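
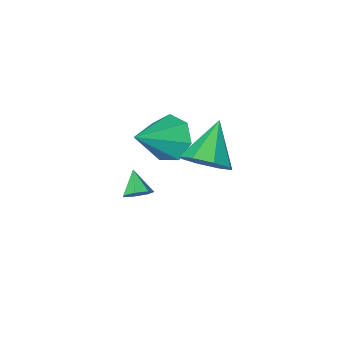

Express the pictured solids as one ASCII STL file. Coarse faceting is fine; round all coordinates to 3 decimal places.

solid 
facet normal -0.819 -0.169 -0.548
outer loop
vertex 2.821 -2.575 -0.006
vertex 2.283 -1.92 0.596
vertex 2.819 -1.712 -0.27
endloop
endfacet
facet normal 0.865 -0.145 -0.480
outer loop
vertex 2.821 -2.575 -0.006
vertex 2.819 -1.712 -0.27
vertex 3.937 -1.58 1.704
endloop
endfacet
facet normal -0.820 -0.168 -0.548
outer loop
vertex 2.819 -1.712 -0.27
vertex 2.283 -1.92 0.596
vertex 2.414 -1.006 0.119
endloop
endfacet
facet normal 0.668 0.614 -0.420
outer loop
vertex 2.819 -1.712 -0.27
vertex 2.414 -1.006 0.119
vertex 3.937 -1.58 1.704
endloop
endfacet
facet normal -0.819 -0.169 -0.548
outer loop
vertex 2.414 -1.006 0.119
vertex 2.283 -1.92 0.596
vertex 1.91 -0.988 0.867
endloop
endfacet
facet normal 0.228 0.965 0.130
outer loop
vertex 2.414 -1.006 0.119
vertex 1.91 -0.988 0.867
vertex 3.937 -1.58 1.704
endloop
endfacet
facet normal -0.819 -0.168 -0.549
outer loop
vertex 1.91 -0.988 0.867
vertex 2.283 -1.92 0.596
vertex 1.686 -1.672 1.411
endloop
endfacet
facet normal -0.125 0.642 0.756
outer loop
vertex 1.91 -0.988 0.867
vertex 1.686 -1.672 1.411
vertex 3.937 -1.58 1.704
endloop
endfacet
facet normal -0.819 -0.169 -0.548
outer loop
vertex 1.686 -1.672 1.411
vertex 2.283 -1.92 0.596
vertex 1.912 -2.543 1.342
endloop
endfacet
facet normal -0.124 -0.110 0.986
outer loop
vertex 1.686 -1.672 1.411
vertex 1.912 -2.543 1.342
vertex 3.937 -1.58 1.704
endloop
endfacet
facet normal -0.819 -0.169 -0.548
outer loop
vertex 1.912 -2.543 1.342
vertex 2.283 -1.92 0.596
vertex 2.417 -2.945 0.711
endloop
endfacet
facet normal 0.230 -0.727 0.647
outer loop
vertex 1.912 -2.543 1.342
vertex 2.417 -2.945 0.711
vertex 3.937 -1.58 1.704
endloop
endfacet
facet normal -0.819 -0.169 -0.548
outer loop
vertex 2.417 -2.945 0.711
vertex 2.283 -1.92 0.596
vertex 2.821 -2.575 -0.006
endloop
endfacet
facet normal 0.670 -0.742 -0.005
outer loop
vertex 2.417 -2.945 0.711
vertex 2.821 -2.575 -0.006
vertex 3.937 -1.58 1.704
endloop
endfacet
facet normal 0.595 0.499 -0.630
outer loop
vertex 3.605 1.937 3.244
vertex 2.974 1.767 2.513
vertex 3.086 2.476 3.181
endloop
endfacet
facet normal 0.104 0.214 0.971
outer loop
vertex 3.605 1.937 3.244
vertex 3.086 2.476 3.181
vertex 1.886 0.853 3.667
endloop
endfacet
facet normal 0.595 0.499 -0.630
outer loop
vertex 3.086 2.476 3.181
vertex 2.974 1.767 2.513
vertex 2.502 2.599 2.727
endloop
endfacet
facet normal -0.442 0.541 0.715
outer loop
vertex 3.086 2.476 3.181
vertex 2.502 2.599 2.727
vertex 1.886 0.853 3.667
endloop
endfacet
facet normal 0.595 0.499 -0.630
outer loop
vertex 2.502 2.599 2.727
vertex 2.974 1.767 2.513
vertex 2.194 2.235 2.148
endloop
endfacet
facet normal -0.883 0.422 0.205
outer loop
vertex 2.502 2.599 2.727
vertex 2.194 2.235 2.148
vertex 1.886 0.853 3.667
endloop
endfacet
facet normal 0.594 0.499 -0.631
outer loop
vertex 2.194 2.235 2.148
vertex 2.974 1.767 2.513
vertex 2.343 1.596 1.783
endloop
endfacet
facet normal -0.962 -0.074 -0.263
outer loop
vertex 2.194 2.235 2.148
vertex 2.343 1.596 1.783
vertex 1.886 0.853 3.667
endloop
endfacet
facet normal 0.594 0.499 -0.631
outer loop
vertex 2.343 1.596 1.783
vertex 2.974 1.767 2.513
vertex 2.862 1.058 1.846
endloop
endfacet
facet normal -0.631 -0.657 -0.412
outer loop
vertex 2.343 1.596 1.783
vertex 2.862 1.058 1.846
vertex 1.886 0.853 3.667
endloop
endfacet
facet normal 0.595 0.499 -0.630
outer loop
vertex 2.862 1.058 1.846
vertex 2.974 1.767 2.513
vertex 3.446 0.935 2.3
endloop
endfacet
facet normal -0.086 -0.984 -0.157
outer loop
vertex 2.862 1.058 1.846
vertex 3.446 0.935 2.3
vertex 1.886 0.853 3.667
endloop
endfacet
facet normal 0.595 0.499 -0.630
outer loop
vertex 3.446 0.935 2.3
vertex 2.974 1.767 2.513
vertex 3.754 1.299 2.879
endloop
endfacet
facet normal 0.356 -0.865 0.354
outer loop
vertex 3.446 0.935 2.3
vertex 3.754 1.299 2.879
vertex 1.886 0.853 3.667
endloop
endfacet
facet normal 0.595 0.499 -0.630
outer loop
vertex 3.754 1.299 2.879
vertex 2.974 1.767 2.513
vertex 3.605 1.937 3.244
endloop
endfacet
facet normal 0.435 -0.369 0.822
outer loop
vertex 3.754 1.299 2.879
vertex 3.605 1.937 3.244
vertex 1.886 0.853 3.667
endloop
endfacet
facet normal 0.239 0.757 -0.608
outer loop
vertex 4.06 -1.356 -1.336
vertex 3.778 -1.631 -1.789
vertex 3.555 -1.241 -1.391
endloop
endfacet
facet normal -0.058 0.212 0.976
outer loop
vertex 4.06 -1.356 -1.336
vertex 3.555 -1.241 -1.391
vertex 3.522 -2.449 -1.131
endloop
endfacet
facet normal 0.236 0.757 -0.609
outer loop
vertex 3.555 -1.241 -1.391
vertex 3.778 -1.631 -1.789
vertex 3.218 -1.421 -1.745
endloop
endfacet
facet normal -0.754 0.158 0.638
outer loop
vertex 3.555 -1.241 -1.391
vertex 3.218 -1.421 -1.745
vertex 3.522 -2.449 -1.131
endloop
endfacet
facet normal 0.236 0.758 -0.608
outer loop
vertex 3.218 -1.421 -1.745
vertex 3.778 -1.631 -1.789
vertex 3.303 -1.758 -2.132
endloop
endfacet
facet normal -0.962 -0.270 0.024
outer loop
vertex 3.218 -1.421 -1.745
vertex 3.303 -1.758 -2.132
vertex 3.522 -2.449 -1.131
endloop
endfacet
facet normal 0.237 0.757 -0.609
outer loop
vertex 3.303 -1.758 -2.132
vertex 3.778 -1.631 -1.789
vertex 3.746 -2.0 -2.26
endloop
endfacet
facet normal -0.526 -0.749 -0.402
outer loop
vertex 3.303 -1.758 -2.132
vertex 3.746 -2.0 -2.26
vertex 3.522 -2.449 -1.131
endloop
endfacet
facet normal 0.238 0.757 -0.609
outer loop
vertex 3.746 -2.0 -2.26
vertex 3.778 -1.631 -1.789
vertex 4.213 -1.964 -2.033
endloop
endfacet
facet normal 0.227 -0.920 -0.321
outer loop
vertex 3.746 -2.0 -2.26
vertex 4.213 -1.964 -2.033
vertex 3.522 -2.449 -1.131
endloop
endfacet
facet normal 0.237 0.757 -0.609
outer loop
vertex 4.213 -1.964 -2.033
vertex 3.778 -1.631 -1.789
vertex 4.353 -1.677 -1.622
endloop
endfacet
facet normal 0.729 -0.653 0.207
outer loop
vertex 4.213 -1.964 -2.033
vertex 4.353 -1.677 -1.622
vertex 3.522 -2.449 -1.131
endloop
endfacet
facet normal 0.237 0.758 -0.608
outer loop
vertex 4.353 -1.677 -1.622
vertex 3.778 -1.631 -1.789
vertex 4.06 -1.356 -1.336
endloop
endfacet
facet normal 0.602 -0.149 0.784
outer loop
vertex 4.353 -1.677 -1.622
vertex 4.06 -1.356 -1.336
vertex 3.522 -2.449 -1.131
endloop
endfacet

endsolid


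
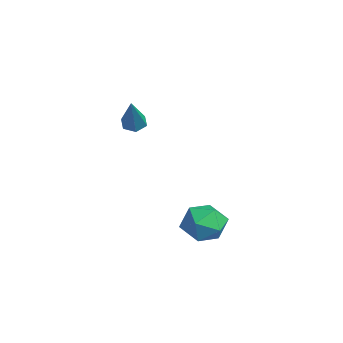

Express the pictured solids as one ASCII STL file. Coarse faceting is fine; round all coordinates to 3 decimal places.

solid 
facet normal -0.594 0.188 -0.782
outer loop
vertex 0.02 -0.084 1.56
vertex -0.241 -0.5 1.658
vertex -0.376 -0.065 1.865
endloop
endfacet
facet normal 0.277 0.912 0.303
outer loop
vertex 0.02 -0.084 1.56
vertex -0.376 -0.065 1.865
vertex 0.841 -0.84 3.082
endloop
endfacet
facet normal -0.594 0.188 -0.782
outer loop
vertex -0.376 -0.065 1.865
vertex -0.241 -0.5 1.658
vertex -0.636 -0.48 1.963
endloop
endfacet
facet normal -0.459 0.466 0.756
outer loop
vertex -0.376 -0.065 1.865
vertex -0.636 -0.48 1.963
vertex 0.841 -0.84 3.082
endloop
endfacet
facet normal -0.594 0.188 -0.782
outer loop
vertex -0.636 -0.48 1.963
vertex -0.241 -0.5 1.658
vertex -0.501 -0.915 1.756
endloop
endfacet
facet normal -0.600 -0.488 0.634
outer loop
vertex -0.636 -0.48 1.963
vertex -0.501 -0.915 1.756
vertex 0.841 -0.84 3.082
endloop
endfacet
facet normal -0.594 0.187 -0.783
outer loop
vertex -0.501 -0.915 1.756
vertex -0.241 -0.5 1.658
vertex -0.105 -0.934 1.451
endloop
endfacet
facet normal -0.002 -0.998 0.059
outer loop
vertex -0.501 -0.915 1.756
vertex -0.105 -0.934 1.451
vertex 0.841 -0.84 3.082
endloop
endfacet
facet normal -0.594 0.187 -0.783
outer loop
vertex -0.105 -0.934 1.451
vertex -0.241 -0.5 1.658
vertex 0.155 -0.519 1.353
endloop
endfacet
facet normal 0.734 -0.553 -0.394
outer loop
vertex -0.105 -0.934 1.451
vertex 0.155 -0.519 1.353
vertex 0.841 -0.84 3.082
endloop
endfacet
facet normal -0.594 0.188 -0.782
outer loop
vertex 0.155 -0.519 1.353
vertex -0.241 -0.5 1.658
vertex 0.02 -0.084 1.56
endloop
endfacet
facet normal 0.875 0.401 -0.273
outer loop
vertex 0.155 -0.519 1.353
vertex 0.02 -0.084 1.56
vertex 0.841 -0.84 3.082
endloop
endfacet
facet normal -0.207 0.080 0.975
outer loop
vertex 2.494 1.604 -1.507
vertex 2.871 0.76 -1.358
vertex 3.405 1.526 -1.307
endloop
endfacet
facet normal -0.089 0.721 0.687
outer loop
vertex 2.494 1.604 -1.507
vertex 3.405 1.526 -1.307
vertex 3.121 2.122 -1.97
endloop
endfacet
facet normal -0.558 0.815 0.157
outer loop
vertex 2.494 1.604 -1.507
vertex 3.121 2.122 -1.97
vertex 2.41 1.724 -2.431
endloop
endfacet
facet normal -0.966 0.230 0.118
outer loop
vertex 2.494 1.604 -1.507
vertex 2.41 1.724 -2.431
vertex 2.256 0.882 -2.053
endloop
endfacet
facet normal -0.749 -0.225 0.623
outer loop
vertex 2.494 1.604 -1.507
vertex 2.256 0.882 -2.053
vertex 2.871 0.76 -1.358
endloop
endfacet
facet normal 0.566 0.719 0.404
outer loop
vertex 3.121 2.122 -1.97
vertex 3.405 1.526 -1.307
vertex 3.884 1.598 -2.107
endloop
endfacet
facet normal 0.375 -0.319 0.871
outer loop
vertex 3.405 1.526 -1.307
vertex 2.871 0.76 -1.358
vertex 3.73 0.756 -1.729
endloop
endfacet
facet normal -0.502 -0.810 0.302
outer loop
vertex 2.871 0.76 -1.358
vertex 2.256 0.882 -2.053
vertex 3.019 0.358 -2.19
endloop
endfacet
facet normal -0.852 -0.076 -0.517
outer loop
vertex 2.256 0.882 -2.053
vertex 2.41 1.724 -2.431
vertex 2.735 0.954 -2.853
endloop
endfacet
facet normal -0.192 0.870 -0.454
outer loop
vertex 2.41 1.724 -2.431
vertex 3.121 2.122 -1.97
vertex 3.269 1.72 -2.802
endloop
endfacet
facet normal 0.966 -0.230 -0.118
outer loop
vertex 3.646 0.876 -2.653
vertex 3.884 1.598 -2.107
vertex 3.73 0.756 -1.729
endloop
endfacet
facet normal 0.558 -0.815 -0.157
outer loop
vertex 3.646 0.876 -2.653
vertex 3.73 0.756 -1.729
vertex 3.019 0.358 -2.19
endloop
endfacet
facet normal 0.089 -0.721 -0.687
outer loop
vertex 3.646 0.876 -2.653
vertex 3.019 0.358 -2.19
vertex 2.735 0.954 -2.853
endloop
endfacet
facet normal 0.207 -0.080 -0.975
outer loop
vertex 3.646 0.876 -2.653
vertex 2.735 0.954 -2.853
vertex 3.269 1.72 -2.802
endloop
endfacet
facet normal 0.749 0.225 -0.623
outer loop
vertex 3.646 0.876 -2.653
vertex 3.269 1.72 -2.802
vertex 3.884 1.598 -2.107
endloop
endfacet
facet normal 0.852 0.076 0.517
outer loop
vertex 3.73 0.756 -1.729
vertex 3.884 1.598 -2.107
vertex 3.405 1.526 -1.307
endloop
endfacet
facet normal 0.192 -0.870 0.454
outer loop
vertex 3.019 0.358 -2.19
vertex 3.73 0.756 -1.729
vertex 2.871 0.76 -1.358
endloop
endfacet
facet normal -0.566 -0.719 -0.404
outer loop
vertex 2.735 0.954 -2.853
vertex 3.019 0.358 -2.19
vertex 2.256 0.882 -2.053
endloop
endfacet
facet normal -0.375 0.319 -0.871
outer loop
vertex 3.269 1.72 -2.802
vertex 2.735 0.954 -2.853
vertex 2.41 1.724 -2.431
endloop
endfacet
facet normal 0.502 0.810 -0.302
outer loop
vertex 3.884 1.598 -2.107
vertex 3.269 1.72 -2.802
vertex 3.121 2.122 -1.97
endloop
endfacet

endsolid


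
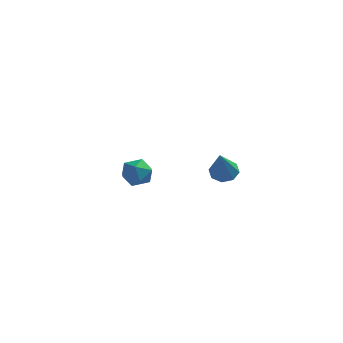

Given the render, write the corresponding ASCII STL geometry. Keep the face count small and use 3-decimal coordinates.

solid 
facet normal -0.203 -0.082 0.976
outer loop
vertex -3.689 1.693 -2.608
vertex -4.347 1.406 -2.769
vertex -3.764 0.965 -2.685
endloop
endfacet
facet normal 0.497 -0.142 0.856
outer loop
vertex -3.689 1.693 -2.608
vertex -3.764 0.965 -2.685
vertex -3.177 1.306 -2.969
endloop
endfacet
facet normal 0.717 0.455 0.529
outer loop
vertex -3.689 1.693 -2.608
vertex -3.177 1.306 -2.969
vertex -3.398 1.958 -3.23
endloop
endfacet
facet normal 0.152 0.882 0.447
outer loop
vertex -3.689 1.693 -2.608
vertex -3.398 1.958 -3.23
vertex -4.121 2.02 -3.106
endloop
endfacet
facet normal -0.417 0.550 0.723
outer loop
vertex -3.689 1.693 -2.608
vertex -4.121 2.02 -3.106
vertex -4.347 1.406 -2.769
endloop
endfacet
facet normal 0.598 -0.689 0.410
outer loop
vertex -3.177 1.306 -2.969
vertex -3.764 0.965 -2.685
vertex -3.519 0.78 -3.354
endloop
endfacet
facet normal -0.535 -0.592 0.603
outer loop
vertex -3.764 0.965 -2.685
vertex -4.347 1.406 -2.769
vertex -4.242 0.842 -3.23
endloop
endfacet
facet normal -0.881 0.431 0.194
outer loop
vertex -4.347 1.406 -2.769
vertex -4.121 2.02 -3.106
vertex -4.463 1.494 -3.491
endloop
endfacet
facet normal 0.040 0.967 -0.253
outer loop
vertex -4.121 2.02 -3.106
vertex -3.398 1.958 -3.23
vertex -3.876 1.835 -3.775
endloop
endfacet
facet normal 0.954 0.275 -0.120
outer loop
vertex -3.398 1.958 -3.23
vertex -3.177 1.306 -2.969
vertex -3.293 1.394 -3.691
endloop
endfacet
facet normal -0.152 -0.882 -0.447
outer loop
vertex -3.951 1.107 -3.852
vertex -3.519 0.78 -3.354
vertex -4.242 0.842 -3.23
endloop
endfacet
facet normal -0.717 -0.455 -0.529
outer loop
vertex -3.951 1.107 -3.852
vertex -4.242 0.842 -3.23
vertex -4.463 1.494 -3.491
endloop
endfacet
facet normal -0.497 0.142 -0.856
outer loop
vertex -3.951 1.107 -3.852
vertex -4.463 1.494 -3.491
vertex -3.876 1.835 -3.775
endloop
endfacet
facet normal 0.203 0.082 -0.976
outer loop
vertex -3.951 1.107 -3.852
vertex -3.876 1.835 -3.775
vertex -3.293 1.394 -3.691
endloop
endfacet
facet normal 0.417 -0.550 -0.723
outer loop
vertex -3.951 1.107 -3.852
vertex -3.293 1.394 -3.691
vertex -3.519 0.78 -3.354
endloop
endfacet
facet normal -0.040 -0.967 0.253
outer loop
vertex -4.242 0.842 -3.23
vertex -3.519 0.78 -3.354
vertex -3.764 0.965 -2.685
endloop
endfacet
facet normal -0.954 -0.275 0.120
outer loop
vertex -4.463 1.494 -3.491
vertex -4.242 0.842 -3.23
vertex -4.347 1.406 -2.769
endloop
endfacet
facet normal -0.598 0.689 -0.410
outer loop
vertex -3.876 1.835 -3.775
vertex -4.463 1.494 -3.491
vertex -4.121 2.02 -3.106
endloop
endfacet
facet normal 0.535 0.592 -0.603
outer loop
vertex -3.293 1.394 -3.691
vertex -3.876 1.835 -3.775
vertex -3.398 1.958 -3.23
endloop
endfacet
facet normal 0.881 -0.431 -0.194
outer loop
vertex -3.519 0.78 -3.354
vertex -3.293 1.394 -3.691
vertex -3.177 1.306 -2.969
endloop
endfacet
facet normal -0.049 0.603 -0.796
outer loop
vertex 1.21 -3.544 -0.304
vertex 0.799 -3.254 -0.059
vertex 1.358 -3.219 -0.067
endloop
endfacet
facet normal 0.910 -0.414 0.000
outer loop
vertex 1.21 -3.544 -0.304
vertex 1.358 -3.219 -0.067
vertex 0.881 -4.266 1.279
endloop
endfacet
facet normal -0.049 0.603 -0.796
outer loop
vertex 1.358 -3.219 -0.067
vertex 0.799 -3.254 -0.059
vertex 1.178 -2.914 0.175
endloop
endfacet
facet normal 0.881 0.168 0.443
outer loop
vertex 1.358 -3.219 -0.067
vertex 1.178 -2.914 0.175
vertex 0.881 -4.266 1.279
endloop
endfacet
facet normal -0.049 0.603 -0.796
outer loop
vertex 1.178 -2.914 0.175
vertex 0.799 -3.254 -0.059
vertex 0.776 -2.808 0.28
endloop
endfacet
facet normal 0.344 0.548 0.763
outer loop
vertex 1.178 -2.914 0.175
vertex 0.776 -2.808 0.28
vertex 0.881 -4.266 1.279
endloop
endfacet
facet normal -0.048 0.603 -0.796
outer loop
vertex 0.776 -2.808 0.28
vertex 0.799 -3.254 -0.059
vertex 0.388 -2.963 0.186
endloop
endfacet
facet normal -0.388 0.502 0.773
outer loop
vertex 0.776 -2.808 0.28
vertex 0.388 -2.963 0.186
vertex 0.881 -4.266 1.279
endloop
endfacet
facet normal -0.048 0.603 -0.797
outer loop
vertex 0.388 -2.963 0.186
vertex 0.799 -3.254 -0.059
vertex 0.24 -3.288 -0.051
endloop
endfacet
facet normal -0.881 0.060 0.469
outer loop
vertex 0.388 -2.963 0.186
vertex 0.24 -3.288 -0.051
vertex 0.881 -4.266 1.279
endloop
endfacet
facet normal -0.048 0.603 -0.796
outer loop
vertex 0.24 -3.288 -0.051
vertex 0.799 -3.254 -0.059
vertex 0.42 -3.593 -0.293
endloop
endfacet
facet normal -0.852 -0.523 0.026
outer loop
vertex 0.24 -3.288 -0.051
vertex 0.42 -3.593 -0.293
vertex 0.881 -4.266 1.279
endloop
endfacet
facet normal -0.049 0.604 -0.796
outer loop
vertex 0.42 -3.593 -0.293
vertex 0.799 -3.254 -0.059
vertex 0.822 -3.699 -0.398
endloop
endfacet
facet normal -0.315 -0.902 -0.294
outer loop
vertex 0.42 -3.593 -0.293
vertex 0.822 -3.699 -0.398
vertex 0.881 -4.266 1.279
endloop
endfacet
facet normal -0.048 0.604 -0.796
outer loop
vertex 0.822 -3.699 -0.398
vertex 0.799 -3.254 -0.059
vertex 1.21 -3.544 -0.304
endloop
endfacet
facet normal 0.416 -0.857 -0.304
outer loop
vertex 0.822 -3.699 -0.398
vertex 1.21 -3.544 -0.304
vertex 0.881 -4.266 1.279
endloop
endfacet

endsolid


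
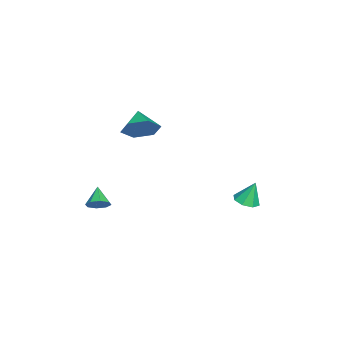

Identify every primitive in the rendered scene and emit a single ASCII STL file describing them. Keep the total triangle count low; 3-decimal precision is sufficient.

solid 
facet normal 0.090 -0.313 -0.945
outer loop
vertex -1.128 3.675 -4.696
vertex -1.792 3.236 -4.614
vertex -1.633 3.985 -4.847
endloop
endfacet
facet normal 0.458 0.859 0.229
outer loop
vertex -1.128 3.675 -4.696
vertex -1.633 3.985 -4.847
vertex -1.928 3.704 -3.206
endloop
endfacet
facet normal 0.091 -0.313 -0.945
outer loop
vertex -1.633 3.985 -4.847
vertex -1.792 3.236 -4.614
vertex -2.232 3.857 -4.862
endloop
endfacet
facet normal -0.210 0.969 0.128
outer loop
vertex -1.633 3.985 -4.847
vertex -2.232 3.857 -4.862
vertex -1.928 3.704 -3.206
endloop
endfacet
facet normal 0.091 -0.313 -0.945
outer loop
vertex -2.232 3.857 -4.862
vertex -1.792 3.236 -4.614
vertex -2.573 3.365 -4.732
endloop
endfacet
facet normal -0.780 0.593 0.198
outer loop
vertex -2.232 3.857 -4.862
vertex -2.573 3.365 -4.732
vertex -1.928 3.704 -3.206
endloop
endfacet
facet normal 0.091 -0.313 -0.945
outer loop
vertex -2.573 3.365 -4.732
vertex -1.792 3.236 -4.614
vertex -2.457 2.798 -4.533
endloop
endfacet
facet normal -0.916 -0.048 0.398
outer loop
vertex -2.573 3.365 -4.732
vertex -2.457 2.798 -4.533
vertex -1.928 3.704 -3.206
endloop
endfacet
facet normal 0.092 -0.314 -0.945
outer loop
vertex -2.457 2.798 -4.533
vertex -1.792 3.236 -4.614
vertex -1.951 2.488 -4.381
endloop
endfacet
facet normal -0.539 -0.580 0.611
outer loop
vertex -2.457 2.798 -4.533
vertex -1.951 2.488 -4.381
vertex -1.928 3.704 -3.206
endloop
endfacet
facet normal 0.091 -0.314 -0.945
outer loop
vertex -1.951 2.488 -4.381
vertex -1.792 3.236 -4.614
vertex -1.353 2.616 -4.366
endloop
endfacet
facet normal 0.130 -0.690 0.712
outer loop
vertex -1.951 2.488 -4.381
vertex -1.353 2.616 -4.366
vertex -1.928 3.704 -3.206
endloop
endfacet
facet normal 0.091 -0.314 -0.945
outer loop
vertex -1.353 2.616 -4.366
vertex -1.792 3.236 -4.614
vertex -1.012 3.107 -4.496
endloop
endfacet
facet normal 0.699 -0.315 0.642
outer loop
vertex -1.353 2.616 -4.366
vertex -1.012 3.107 -4.496
vertex -1.928 3.704 -3.206
endloop
endfacet
facet normal 0.091 -0.314 -0.945
outer loop
vertex -1.012 3.107 -4.496
vertex -1.792 3.236 -4.614
vertex -1.128 3.675 -4.696
endloop
endfacet
facet normal 0.835 0.326 0.442
outer loop
vertex -1.012 3.107 -4.496
vertex -1.128 3.675 -4.696
vertex -1.928 3.704 -3.206
endloop
endfacet
facet normal 0.838 0.264 -0.477
outer loop
vertex 2.829 -1.378 4.098
vertex 2.457 -1.845 3.186
vertex 2.241 -0.796 3.388
endloop
endfacet
facet normal -0.400 0.518 0.756
outer loop
vertex 2.829 -1.378 4.098
vertex 2.241 -0.796 3.388
vertex 1.283 -2.215 3.854
endloop
endfacet
facet normal 0.838 0.264 -0.477
outer loop
vertex 2.241 -0.796 3.388
vertex 2.457 -1.845 3.186
vertex 1.869 -1.263 2.476
endloop
endfacet
facet normal -0.821 0.569 0.044
outer loop
vertex 2.241 -0.796 3.388
vertex 1.869 -1.263 2.476
vertex 1.283 -2.215 3.854
endloop
endfacet
facet normal 0.838 0.264 -0.478
outer loop
vertex 1.869 -1.263 2.476
vertex 2.457 -1.845 3.186
vertex 2.084 -2.312 2.274
endloop
endfacet
facet normal -0.890 -0.097 -0.445
outer loop
vertex 1.869 -1.263 2.476
vertex 2.084 -2.312 2.274
vertex 1.283 -2.215 3.854
endloop
endfacet
facet normal 0.838 0.264 -0.478
outer loop
vertex 2.084 -2.312 2.274
vertex 2.457 -1.845 3.186
vertex 2.672 -2.894 2.983
endloop
endfacet
facet normal -0.537 -0.814 -0.222
outer loop
vertex 2.084 -2.312 2.274
vertex 2.672 -2.894 2.983
vertex 1.283 -2.215 3.854
endloop
endfacet
facet normal 0.838 0.264 -0.478
outer loop
vertex 2.672 -2.894 2.983
vertex 2.457 -1.845 3.186
vertex 3.045 -2.428 3.895
endloop
endfacet
facet normal -0.116 -0.864 0.489
outer loop
vertex 2.672 -2.894 2.983
vertex 3.045 -2.428 3.895
vertex 1.283 -2.215 3.854
endloop
endfacet
facet normal 0.838 0.265 -0.477
outer loop
vertex 3.045 -2.428 3.895
vertex 2.457 -1.845 3.186
vertex 2.829 -1.378 4.098
endloop
endfacet
facet normal -0.047 -0.199 0.979
outer loop
vertex 3.045 -2.428 3.895
vertex 2.829 -1.378 4.098
vertex 1.283 -2.215 3.854
endloop
endfacet
facet normal 0.786 0.193 -0.587
outer loop
vertex 4.812 -3.556 -1.042
vertex 4.447 -3.75 -1.594
vertex 4.549 -3.154 -1.262
endloop
endfacet
facet normal -0.034 0.463 0.886
outer loop
vertex 4.812 -3.556 -1.042
vertex 4.549 -3.154 -1.262
vertex 3.473 -3.99 -0.866
endloop
endfacet
facet normal 0.786 0.193 -0.588
outer loop
vertex 4.549 -3.154 -1.262
vertex 4.447 -3.75 -1.594
vertex 4.226 -3.102 -1.677
endloop
endfacet
facet normal -0.443 0.780 0.442
outer loop
vertex 4.549 -3.154 -1.262
vertex 4.226 -3.102 -1.677
vertex 3.473 -3.99 -0.866
endloop
endfacet
facet normal 0.786 0.193 -0.587
outer loop
vertex 4.226 -3.102 -1.677
vertex 4.447 -3.75 -1.594
vertex 4.033 -3.429 -2.043
endloop
endfacet
facet normal -0.803 0.588 -0.102
outer loop
vertex 4.226 -3.102 -1.677
vertex 4.033 -3.429 -2.043
vertex 3.473 -3.99 -0.866
endloop
endfacet
facet normal 0.786 0.192 -0.588
outer loop
vertex 4.033 -3.429 -2.043
vertex 4.447 -3.75 -1.594
vertex 4.082 -3.945 -2.146
endloop
endfacet
facet normal -0.903 0.000 -0.430
outer loop
vertex 4.033 -3.429 -2.043
vertex 4.082 -3.945 -2.146
vertex 3.473 -3.99 -0.866
endloop
endfacet
facet normal 0.786 0.193 -0.588
outer loop
vertex 4.082 -3.945 -2.146
vertex 4.447 -3.75 -1.594
vertex 4.345 -4.347 -1.926
endloop
endfacet
facet normal -0.685 -0.639 -0.349
outer loop
vertex 4.082 -3.945 -2.146
vertex 4.345 -4.347 -1.926
vertex 3.473 -3.99 -0.866
endloop
endfacet
facet normal 0.785 0.193 -0.588
outer loop
vertex 4.345 -4.347 -1.926
vertex 4.447 -3.75 -1.594
vertex 4.668 -4.399 -1.512
endloop
endfacet
facet normal -0.276 -0.956 0.095
outer loop
vertex 4.345 -4.347 -1.926
vertex 4.668 -4.399 -1.512
vertex 3.473 -3.99 -0.866
endloop
endfacet
facet normal 0.786 0.193 -0.588
outer loop
vertex 4.668 -4.399 -1.512
vertex 4.447 -3.75 -1.594
vertex 4.862 -4.071 -1.145
endloop
endfacet
facet normal 0.084 -0.765 0.639
outer loop
vertex 4.668 -4.399 -1.512
vertex 4.862 -4.071 -1.145
vertex 3.473 -3.99 -0.866
endloop
endfacet
facet normal 0.786 0.194 -0.588
outer loop
vertex 4.862 -4.071 -1.145
vertex 4.447 -3.75 -1.594
vertex 4.812 -3.556 -1.042
endloop
endfacet
facet normal 0.184 -0.176 0.967
outer loop
vertex 4.862 -4.071 -1.145
vertex 4.812 -3.556 -1.042
vertex 3.473 -3.99 -0.866
endloop
endfacet

endsolid


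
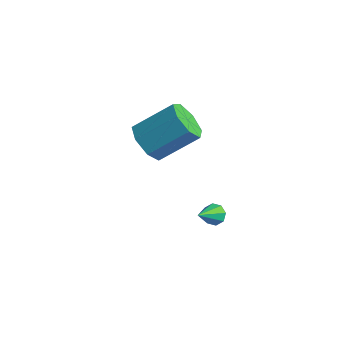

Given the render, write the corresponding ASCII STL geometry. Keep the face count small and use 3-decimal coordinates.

solid 
facet normal -0.482 -0.649 -0.589
outer loop
vertex -2.982 -0.367 0.503
vertex -3.645 0.254 0.361
vertex -2.874 0.119 -0.121
endloop
endfacet
facet normal 0.865 -0.457 -0.206
outer loop
vertex -2.982 -0.367 0.503
vertex -2.874 0.119 -0.121
vertex -2.051 0.884 1.64
endloop
endfacet
facet normal 0.865 -0.457 -0.206
outer loop
vertex -2.051 0.884 1.64
vertex -2.874 0.119 -0.121
vertex -1.943 1.37 1.016
endloop
endfacet
facet normal 0.483 0.649 0.589
outer loop
vertex -2.051 0.884 1.64
vertex -1.943 1.37 1.016
vertex -2.715 1.506 1.499
endloop
endfacet
facet normal -0.482 -0.649 -0.589
outer loop
vertex -2.874 0.119 -0.121
vertex -3.645 0.254 0.361
vertex -3.347 0.707 -0.382
endloop
endfacet
facet normal 0.646 0.191 -0.739
outer loop
vertex -2.874 0.119 -0.121
vertex -3.347 0.707 -0.382
vertex -1.943 1.37 1.016
endloop
endfacet
facet normal 0.645 0.192 -0.739
outer loop
vertex -1.943 1.37 1.016
vertex -3.347 0.707 -0.382
vertex -2.416 1.959 0.756
endloop
endfacet
facet normal 0.483 0.648 0.589
outer loop
vertex -1.943 1.37 1.016
vertex -2.416 1.959 0.756
vertex -2.715 1.506 1.499
endloop
endfacet
facet normal -0.484 -0.647 -0.589
outer loop
vertex -3.347 0.707 -0.382
vertex -3.645 0.254 0.361
vertex -4.044 0.955 -0.082
endloop
endfacet
facet normal -0.061 0.696 -0.716
outer loop
vertex -3.347 0.707 -0.382
vertex -4.044 0.955 -0.082
vertex -2.416 1.959 0.756
endloop
endfacet
facet normal -0.061 0.696 -0.716
outer loop
vertex -2.416 1.959 0.756
vertex -4.044 0.955 -0.082
vertex -3.114 2.206 1.055
endloop
endfacet
facet normal 0.482 0.648 0.589
outer loop
vertex -2.416 1.959 0.756
vertex -3.114 2.206 1.055
vertex -2.715 1.506 1.499
endloop
endfacet
facet normal -0.482 -0.647 -0.590
outer loop
vertex -4.044 0.955 -0.082
vertex -3.645 0.254 0.361
vertex -4.442 0.674 0.551
endloop
endfacet
facet normal -0.721 0.676 -0.153
outer loop
vertex -4.044 0.955 -0.082
vertex -4.442 0.674 0.551
vertex -3.114 2.206 1.055
endloop
endfacet
facet normal -0.721 0.676 -0.153
outer loop
vertex -3.114 2.206 1.055
vertex -4.442 0.674 0.551
vertex -3.511 1.926 1.688
endloop
endfacet
facet normal 0.482 0.648 0.589
outer loop
vertex -3.114 2.206 1.055
vertex -3.511 1.926 1.688
vertex -2.715 1.506 1.499
endloop
endfacet
facet normal -0.482 -0.649 -0.588
outer loop
vertex -4.442 0.674 0.551
vertex -3.645 0.254 0.361
vertex -4.239 0.078 1.042
endloop
endfacet
facet normal -0.838 0.147 0.525
outer loop
vertex -4.442 0.674 0.551
vertex -4.239 0.078 1.042
vertex -3.511 1.926 1.688
endloop
endfacet
facet normal -0.839 0.147 0.524
outer loop
vertex -3.511 1.926 1.688
vertex -4.239 0.078 1.042
vertex -3.309 1.329 2.179
endloop
endfacet
facet normal 0.482 0.648 0.590
outer loop
vertex -3.511 1.926 1.688
vertex -3.309 1.329 2.179
vertex -2.715 1.506 1.499
endloop
endfacet
facet normal -0.483 -0.648 -0.589
outer loop
vertex -4.239 0.078 1.042
vertex -3.645 0.254 0.361
vertex -3.59 -0.386 1.02
endloop
endfacet
facet normal -0.325 -0.492 0.807
outer loop
vertex -4.239 0.078 1.042
vertex -3.59 -0.386 1.02
vertex -3.309 1.329 2.179
endloop
endfacet
facet normal -0.324 -0.493 0.808
outer loop
vertex -3.309 1.329 2.179
vertex -3.59 -0.386 1.02
vertex -2.659 0.866 2.157
endloop
endfacet
facet normal 0.482 0.648 0.590
outer loop
vertex -3.309 1.329 2.179
vertex -2.659 0.866 2.157
vertex -2.715 1.506 1.499
endloop
endfacet
facet normal -0.481 -0.649 -0.590
outer loop
vertex -3.59 -0.386 1.02
vertex -3.645 0.254 0.361
vertex -2.982 -0.367 0.503
endloop
endfacet
facet normal 0.434 -0.761 0.482
outer loop
vertex -3.59 -0.386 1.02
vertex -2.982 -0.367 0.503
vertex -2.659 0.866 2.157
endloop
endfacet
facet normal 0.433 -0.761 0.483
outer loop
vertex -2.659 0.866 2.157
vertex -2.982 -0.367 0.503
vertex -2.051 0.884 1.64
endloop
endfacet
facet normal 0.482 0.648 0.589
outer loop
vertex -2.659 0.866 2.157
vertex -2.051 0.884 1.64
vertex -2.715 1.506 1.499
endloop
endfacet
facet normal -0.108 0.783 -0.613
outer loop
vertex -1.137 1.98 -3.542
vertex -1.533 1.76 -3.753
vertex -1.465 2.071 -3.368
endloop
endfacet
facet normal 0.510 0.296 0.807
outer loop
vertex -1.137 1.98 -3.542
vertex -1.465 2.071 -3.368
vertex -1.387 0.68 -2.907
endloop
endfacet
facet normal -0.105 0.783 -0.614
outer loop
vertex -1.465 2.071 -3.368
vertex -1.533 1.76 -3.753
vertex -1.833 1.981 -3.42
endloop
endfacet
facet normal -0.205 0.298 0.933
outer loop
vertex -1.465 2.071 -3.368
vertex -1.833 1.981 -3.42
vertex -1.387 0.68 -2.907
endloop
endfacet
facet normal -0.106 0.782 -0.614
outer loop
vertex -1.833 1.981 -3.42
vertex -1.533 1.76 -3.753
vertex -2.026 1.761 -3.667
endloop
endfacet
facet normal -0.779 -0.020 0.627
outer loop
vertex -1.833 1.981 -3.42
vertex -2.026 1.761 -3.667
vertex -1.387 0.68 -2.907
endloop
endfacet
facet normal -0.106 0.782 -0.614
outer loop
vertex -2.026 1.761 -3.667
vertex -1.533 1.76 -3.753
vertex -1.929 1.54 -3.965
endloop
endfacet
facet normal -0.878 -0.473 0.065
outer loop
vertex -2.026 1.761 -3.667
vertex -1.929 1.54 -3.965
vertex -1.387 0.68 -2.907
endloop
endfacet
facet normal -0.107 0.783 -0.612
outer loop
vertex -1.929 1.54 -3.965
vertex -1.533 1.76 -3.753
vertex -1.601 1.449 -4.139
endloop
endfacet
facet normal -0.442 -0.793 -0.418
outer loop
vertex -1.929 1.54 -3.965
vertex -1.601 1.449 -4.139
vertex -1.387 0.68 -2.907
endloop
endfacet
facet normal -0.105 0.783 -0.613
outer loop
vertex -1.601 1.449 -4.139
vertex -1.533 1.76 -3.753
vertex -1.233 1.539 -4.087
endloop
endfacet
facet normal 0.271 -0.795 -0.543
outer loop
vertex -1.601 1.449 -4.139
vertex -1.233 1.539 -4.087
vertex -1.387 0.68 -2.907
endloop
endfacet
facet normal -0.106 0.783 -0.613
outer loop
vertex -1.233 1.539 -4.087
vertex -1.533 1.76 -3.753
vertex -1.041 1.759 -3.839
endloop
endfacet
facet normal 0.848 -0.475 -0.235
outer loop
vertex -1.233 1.539 -4.087
vertex -1.041 1.759 -3.839
vertex -1.387 0.68 -2.907
endloop
endfacet
facet normal -0.106 0.781 -0.615
outer loop
vertex -1.041 1.759 -3.839
vertex -1.533 1.76 -3.753
vertex -1.137 1.98 -3.542
endloop
endfacet
facet normal 0.946 -0.024 0.324
outer loop
vertex -1.041 1.759 -3.839
vertex -1.137 1.98 -3.542
vertex -1.387 0.68 -2.907
endloop
endfacet

endsolid


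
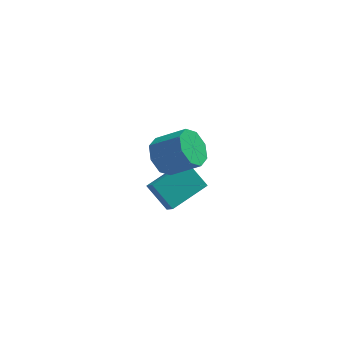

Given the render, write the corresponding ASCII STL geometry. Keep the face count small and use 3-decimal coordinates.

solid 
facet normal -0.600 0.444 0.666
outer loop
vertex 0.46 -1.719 0.022
vertex 1.765 -0.604 0.454
vertex 0.205 -1.197 -0.556
endloop
endfacet
facet normal -0.737 -0.630 -0.244
outer loop
vertex 1.015 -1.796 -1.454
vertex 0.46 -1.719 0.022
vertex 0.205 -1.197 -0.556
endloop
endfacet
facet normal -0.600 0.444 0.666
outer loop
vertex 0.205 -1.197 -0.556
vertex 1.765 -0.604 0.454
vertex 1.51 -0.081 -0.124
endloop
endfacet
facet normal -0.311 0.637 -0.705
outer loop
vertex 1.51 -0.081 -0.124
vertex 1.015 -1.796 -1.454
vertex 0.205 -1.197 -0.556
endloop
endfacet
facet normal 0.311 -0.637 0.705
outer loop
vertex 0.46 -1.719 0.022
vertex 2.575 -1.203 -0.444
vertex 1.765 -0.604 0.454
endloop
endfacet
facet normal -0.737 -0.630 -0.244
outer loop
vertex 1.27 -2.319 -0.876
vertex 0.46 -1.719 0.022
vertex 1.015 -1.796 -1.454
endloop
endfacet
facet normal 0.311 -0.637 0.706
outer loop
vertex 1.27 -2.319 -0.876
vertex 2.575 -1.203 -0.444
vertex 0.46 -1.719 0.022
endloop
endfacet
facet normal 0.737 0.630 0.245
outer loop
vertex 1.765 -0.604 0.454
vertex 2.575 -1.203 -0.444
vertex 1.51 -0.081 -0.124
endloop
endfacet
facet normal -0.311 0.637 -0.706
outer loop
vertex 2.32 -0.681 -1.022
vertex 1.015 -1.796 -1.454
vertex 1.51 -0.081 -0.124
endloop
endfacet
facet normal 0.737 0.630 0.244
outer loop
vertex 1.51 -0.081 -0.124
vertex 2.575 -1.203 -0.444
vertex 2.32 -0.681 -1.022
endloop
endfacet
facet normal 0.600 -0.444 -0.666
outer loop
vertex 2.32 -0.681 -1.022
vertex 1.27 -2.319 -0.876
vertex 1.015 -1.796 -1.454
endloop
endfacet
facet normal 0.600 -0.444 -0.666
outer loop
vertex 2.575 -1.203 -0.444
vertex 1.27 -2.319 -0.876
vertex 2.32 -0.681 -1.022
endloop
endfacet
facet normal -0.797 0.169 -0.580
outer loop
vertex 1.367 -2.704 2.978
vertex 0.948 -3.331 3.371
vertex 1.035 -2.494 3.496
endloop
endfacet
facet normal 0.322 0.931 -0.171
outer loop
vertex 1.367 -2.704 2.978
vertex 1.035 -2.494 3.496
vertex 2.491 -2.943 3.795
endloop
endfacet
facet normal 0.322 0.931 -0.171
outer loop
vertex 2.491 -2.943 3.795
vertex 1.035 -2.494 3.496
vertex 2.159 -2.733 4.314
endloop
endfacet
facet normal 0.798 -0.170 0.579
outer loop
vertex 2.491 -2.943 3.795
vertex 2.159 -2.733 4.314
vertex 2.072 -3.569 4.189
endloop
endfacet
facet normal -0.797 0.169 -0.580
outer loop
vertex 1.035 -2.494 3.496
vertex 0.948 -3.331 3.371
vertex 0.652 -2.774 3.941
endloop
endfacet
facet normal -0.134 0.887 0.443
outer loop
vertex 1.035 -2.494 3.496
vertex 0.652 -2.774 3.941
vertex 2.159 -2.733 4.314
endloop
endfacet
facet normal -0.134 0.887 0.443
outer loop
vertex 2.159 -2.733 4.314
vertex 0.652 -2.774 3.941
vertex 1.775 -3.013 4.759
endloop
endfacet
facet normal 0.796 -0.170 0.580
outer loop
vertex 2.159 -2.733 4.314
vertex 1.775 -3.013 4.759
vertex 2.072 -3.569 4.189
endloop
endfacet
facet normal -0.797 0.170 -0.580
outer loop
vertex 0.652 -2.774 3.941
vertex 0.948 -3.331 3.371
vertex 0.442 -3.38 4.052
endloop
endfacet
facet normal -0.511 0.323 0.796
outer loop
vertex 0.652 -2.774 3.941
vertex 0.442 -3.38 4.052
vertex 1.775 -3.013 4.759
endloop
endfacet
facet normal -0.511 0.322 0.797
outer loop
vertex 1.775 -3.013 4.759
vertex 0.442 -3.38 4.052
vertex 1.566 -3.619 4.87
endloop
endfacet
facet normal 0.797 -0.169 0.580
outer loop
vertex 1.775 -3.013 4.759
vertex 1.566 -3.619 4.87
vertex 2.072 -3.569 4.189
endloop
endfacet
facet normal -0.797 0.168 -0.580
outer loop
vertex 0.442 -3.38 4.052
vertex 0.948 -3.331 3.371
vertex 0.529 -3.957 3.765
endloop
endfacet
facet normal -0.589 -0.429 0.684
outer loop
vertex 0.442 -3.38 4.052
vertex 0.529 -3.957 3.765
vertex 1.566 -3.619 4.87
endloop
endfacet
facet normal -0.589 -0.430 0.684
outer loop
vertex 1.566 -3.619 4.87
vertex 0.529 -3.957 3.765
vertex 1.653 -4.196 4.582
endloop
endfacet
facet normal 0.797 -0.169 0.580
outer loop
vertex 1.566 -3.619 4.87
vertex 1.653 -4.196 4.582
vertex 2.072 -3.569 4.189
endloop
endfacet
facet normal -0.798 0.170 -0.579
outer loop
vertex 0.529 -3.957 3.765
vertex 0.948 -3.331 3.371
vertex 0.861 -4.167 3.246
endloop
endfacet
facet normal -0.322 -0.931 0.171
outer loop
vertex 0.529 -3.957 3.765
vertex 0.861 -4.167 3.246
vertex 1.653 -4.196 4.582
endloop
endfacet
facet normal -0.322 -0.931 0.171
outer loop
vertex 1.653 -4.196 4.582
vertex 0.861 -4.167 3.246
vertex 1.985 -4.406 4.064
endloop
endfacet
facet normal 0.797 -0.169 0.580
outer loop
vertex 1.653 -4.196 4.582
vertex 1.985 -4.406 4.064
vertex 2.072 -3.569 4.189
endloop
endfacet
facet normal -0.796 0.170 -0.580
outer loop
vertex 0.861 -4.167 3.246
vertex 0.948 -3.331 3.371
vertex 1.245 -3.887 2.801
endloop
endfacet
facet normal 0.134 -0.887 -0.443
outer loop
vertex 0.861 -4.167 3.246
vertex 1.245 -3.887 2.801
vertex 1.985 -4.406 4.064
endloop
endfacet
facet normal 0.134 -0.887 -0.443
outer loop
vertex 1.985 -4.406 4.064
vertex 1.245 -3.887 2.801
vertex 2.368 -4.126 3.619
endloop
endfacet
facet normal 0.797 -0.169 0.580
outer loop
vertex 1.985 -4.406 4.064
vertex 2.368 -4.126 3.619
vertex 2.072 -3.569 4.189
endloop
endfacet
facet normal -0.797 0.169 -0.580
outer loop
vertex 1.245 -3.887 2.801
vertex 0.948 -3.331 3.371
vertex 1.454 -3.281 2.69
endloop
endfacet
facet normal 0.512 -0.322 -0.796
outer loop
vertex 1.245 -3.887 2.801
vertex 1.454 -3.281 2.69
vertex 2.368 -4.126 3.619
endloop
endfacet
facet normal 0.511 -0.323 -0.797
outer loop
vertex 2.368 -4.126 3.619
vertex 1.454 -3.281 2.69
vertex 2.578 -3.52 3.508
endloop
endfacet
facet normal 0.797 -0.170 0.580
outer loop
vertex 2.368 -4.126 3.619
vertex 2.578 -3.52 3.508
vertex 2.072 -3.569 4.189
endloop
endfacet
facet normal -0.797 0.169 -0.580
outer loop
vertex 1.454 -3.281 2.69
vertex 0.948 -3.331 3.371
vertex 1.367 -2.704 2.978
endloop
endfacet
facet normal 0.589 0.430 -0.684
outer loop
vertex 1.454 -3.281 2.69
vertex 1.367 -2.704 2.978
vertex 2.578 -3.52 3.508
endloop
endfacet
facet normal 0.589 0.429 -0.685
outer loop
vertex 2.578 -3.52 3.508
vertex 1.367 -2.704 2.978
vertex 2.491 -2.943 3.795
endloop
endfacet
facet normal 0.797 -0.168 0.580
outer loop
vertex 2.578 -3.52 3.508
vertex 2.491 -2.943 3.795
vertex 2.072 -3.569 4.189
endloop
endfacet

endsolid


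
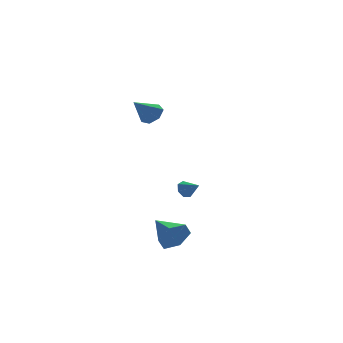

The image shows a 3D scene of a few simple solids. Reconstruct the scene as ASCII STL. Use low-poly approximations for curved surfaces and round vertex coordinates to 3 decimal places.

solid 
facet normal 0.711 0.144 -0.689
outer loop
vertex -2.059 0.403 3.496
vertex -2.538 0.855 3.096
vertex -2.041 1.053 3.65
endloop
endfacet
facet normal 0.364 -0.224 0.904
outer loop
vertex -2.059 0.403 3.496
vertex -2.041 1.053 3.65
vertex -3.682 0.625 4.204
endloop
endfacet
facet normal 0.711 0.143 -0.689
outer loop
vertex -2.041 1.053 3.65
vertex -2.538 0.855 3.096
vertex -2.397 1.554 3.387
endloop
endfacet
facet normal 0.141 0.537 0.832
outer loop
vertex -2.041 1.053 3.65
vertex -2.397 1.554 3.387
vertex -3.682 0.625 4.204
endloop
endfacet
facet normal 0.711 0.143 -0.689
outer loop
vertex -2.397 1.554 3.387
vertex -2.538 0.855 3.096
vertex -2.859 1.529 2.905
endloop
endfacet
facet normal -0.400 0.851 0.339
outer loop
vertex -2.397 1.554 3.387
vertex -2.859 1.529 2.905
vertex -3.682 0.625 4.204
endloop
endfacet
facet normal 0.711 0.144 -0.688
outer loop
vertex -2.859 1.529 2.905
vertex -2.538 0.855 3.096
vertex -3.079 0.996 2.566
endloop
endfacet
facet normal -0.852 0.482 -0.205
outer loop
vertex -2.859 1.529 2.905
vertex -3.079 0.996 2.566
vertex -3.682 0.625 4.204
endloop
endfacet
facet normal 0.711 0.143 -0.688
outer loop
vertex -3.079 0.996 2.566
vertex -2.538 0.855 3.096
vertex -2.892 0.358 2.627
endloop
endfacet
facet normal -0.874 -0.293 -0.388
outer loop
vertex -3.079 0.996 2.566
vertex -2.892 0.358 2.627
vertex -3.682 0.625 4.204
endloop
endfacet
facet normal 0.710 0.144 -0.689
outer loop
vertex -2.892 0.358 2.627
vertex -2.538 0.855 3.096
vertex -2.438 0.094 3.04
endloop
endfacet
facet normal -0.450 -0.890 -0.075
outer loop
vertex -2.892 0.358 2.627
vertex -2.438 0.094 3.04
vertex -3.682 0.625 4.204
endloop
endfacet
facet normal 0.711 0.144 -0.688
outer loop
vertex -2.438 0.094 3.04
vertex -2.538 0.855 3.096
vertex -2.059 0.403 3.496
endloop
endfacet
facet normal 0.100 -0.860 0.500
outer loop
vertex -2.438 0.094 3.04
vertex -2.059 0.403 3.496
vertex -3.682 0.625 4.204
endloop
endfacet
facet normal 0.179 -0.940 -0.290
outer loop
vertex -2.967 -3.781 -4.639
vertex -3.424 -4.125 -3.807
vertex -3.959 -3.967 -4.649
endloop
endfacet
facet normal -0.117 0.663 -0.740
outer loop
vertex -2.967 -3.781 -4.639
vertex -3.959 -3.967 -4.649
vertex -3.756 -2.395 -3.273
endloop
endfacet
facet normal 0.180 -0.940 -0.291
outer loop
vertex -3.959 -3.967 -4.649
vertex -3.424 -4.125 -3.807
vertex -4.417 -4.312 -3.817
endloop
endfacet
facet normal -0.866 0.388 -0.316
outer loop
vertex -3.959 -3.967 -4.649
vertex -4.417 -4.312 -3.817
vertex -3.756 -2.395 -3.273
endloop
endfacet
facet normal 0.180 -0.940 -0.290
outer loop
vertex -4.417 -4.312 -3.817
vertex -3.424 -4.125 -3.807
vertex -3.882 -4.469 -2.975
endloop
endfacet
facet normal -0.826 0.129 0.549
outer loop
vertex -4.417 -4.312 -3.817
vertex -3.882 -4.469 -2.975
vertex -3.756 -2.395 -3.273
endloop
endfacet
facet normal 0.180 -0.940 -0.290
outer loop
vertex -3.882 -4.469 -2.975
vertex -3.424 -4.125 -3.807
vertex -2.889 -4.282 -2.965
endloop
endfacet
facet normal -0.037 0.144 0.989
outer loop
vertex -3.882 -4.469 -2.975
vertex -2.889 -4.282 -2.965
vertex -3.756 -2.395 -3.273
endloop
endfacet
facet normal 0.180 -0.940 -0.290
outer loop
vertex -2.889 -4.282 -2.965
vertex -3.424 -4.125 -3.807
vertex -2.432 -3.938 -3.797
endloop
endfacet
facet normal 0.712 0.419 0.564
outer loop
vertex -2.889 -4.282 -2.965
vertex -2.432 -3.938 -3.797
vertex -3.756 -2.395 -3.273
endloop
endfacet
facet normal 0.180 -0.940 -0.290
outer loop
vertex -2.432 -3.938 -3.797
vertex -3.424 -4.125 -3.807
vertex -2.967 -3.781 -4.639
endloop
endfacet
facet normal 0.671 0.678 -0.300
outer loop
vertex -2.432 -3.938 -3.797
vertex -2.967 -3.781 -4.639
vertex -3.756 -2.395 -3.273
endloop
endfacet
facet normal -0.412 0.762 -0.499
outer loop
vertex 0.195 1.901 -3.959
vertex -0.018 2.129 -3.435
vertex 0.516 2.239 -3.708
endloop
endfacet
facet normal 0.792 -0.436 -0.427
outer loop
vertex 0.195 1.901 -3.959
vertex 0.516 2.239 -3.708
vertex 0.438 1.291 -2.885
endloop
endfacet
facet normal -0.413 0.761 -0.501
outer loop
vertex 0.516 2.239 -3.708
vertex -0.018 2.129 -3.435
vertex 0.435 2.495 -3.252
endloop
endfacet
facet normal 0.988 0.048 0.149
outer loop
vertex 0.516 2.239 -3.708
vertex 0.435 2.495 -3.252
vertex 0.438 1.291 -2.885
endloop
endfacet
facet normal -0.414 0.762 -0.498
outer loop
vertex 0.435 2.495 -3.252
vertex -0.018 2.129 -3.435
vertex 0.013 2.474 -2.933
endloop
endfacet
facet normal 0.578 0.239 0.780
outer loop
vertex 0.435 2.495 -3.252
vertex 0.013 2.474 -2.933
vertex 0.438 1.291 -2.885
endloop
endfacet
facet normal -0.413 0.762 -0.498
outer loop
vertex 0.013 2.474 -2.933
vertex -0.018 2.129 -3.435
vertex -0.432 2.194 -2.992
endloop
endfacet
facet normal -0.128 -0.006 0.992
outer loop
vertex 0.013 2.474 -2.933
vertex -0.432 2.194 -2.992
vertex 0.438 1.291 -2.885
endloop
endfacet
facet normal -0.415 0.761 -0.499
outer loop
vertex -0.432 2.194 -2.992
vertex -0.018 2.129 -3.435
vertex -0.565 1.864 -3.384
endloop
endfacet
facet normal -0.598 -0.502 0.625
outer loop
vertex -0.432 2.194 -2.992
vertex -0.565 1.864 -3.384
vertex 0.438 1.291 -2.885
endloop
endfacet
facet normal -0.415 0.761 -0.499
outer loop
vertex -0.565 1.864 -3.384
vertex -0.018 2.129 -3.435
vertex -0.286 1.734 -3.814
endloop
endfacet
facet normal -0.478 -0.877 -0.045
outer loop
vertex -0.565 1.864 -3.384
vertex -0.286 1.734 -3.814
vertex 0.438 1.291 -2.885
endloop
endfacet
facet normal -0.415 0.761 -0.500
outer loop
vertex -0.286 1.734 -3.814
vertex -0.018 2.129 -3.435
vertex 0.195 1.901 -3.959
endloop
endfacet
facet normal 0.140 -0.847 -0.513
outer loop
vertex -0.286 1.734 -3.814
vertex 0.195 1.901 -3.959
vertex 0.438 1.291 -2.885
endloop
endfacet

endsolid


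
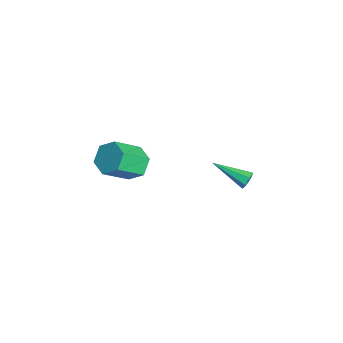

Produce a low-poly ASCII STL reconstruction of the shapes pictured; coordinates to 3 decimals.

solid 
facet normal -0.158 0.723 -0.672
outer loop
vertex 0.926 -0.432 3.505
vertex 0.511 -1.03 2.959
vertex 0.028 -0.564 3.574
endloop
endfacet
facet normal -0.043 0.675 0.737
outer loop
vertex 0.926 -0.432 3.505
vertex 0.028 -0.564 3.574
vertex 1.224 -1.793 4.768
endloop
endfacet
facet normal -0.043 0.675 0.737
outer loop
vertex 1.224 -1.793 4.768
vertex 0.028 -0.564 3.574
vertex 0.326 -1.925 4.837
endloop
endfacet
facet normal 0.158 -0.725 0.671
outer loop
vertex 1.224 -1.793 4.768
vertex 0.326 -1.925 4.837
vertex 0.809 -2.39 4.221
endloop
endfacet
facet normal -0.158 0.723 -0.672
outer loop
vertex 0.028 -0.564 3.574
vertex 0.511 -1.03 2.959
vertex -0.387 -1.162 3.028
endloop
endfacet
facet normal -0.876 0.211 0.434
outer loop
vertex 0.028 -0.564 3.574
vertex -0.387 -1.162 3.028
vertex 0.326 -1.925 4.837
endloop
endfacet
facet normal -0.876 0.211 0.434
outer loop
vertex 0.326 -1.925 4.837
vertex -0.387 -1.162 3.028
vertex -0.089 -2.523 4.29
endloop
endfacet
facet normal 0.159 -0.724 0.671
outer loop
vertex 0.326 -1.925 4.837
vertex -0.089 -2.523 4.29
vertex 0.809 -2.39 4.221
endloop
endfacet
facet normal -0.158 0.725 -0.671
outer loop
vertex -0.387 -1.162 3.028
vertex 0.511 -1.03 2.959
vertex 0.096 -1.627 2.412
endloop
endfacet
facet normal -0.833 -0.463 -0.303
outer loop
vertex -0.387 -1.162 3.028
vertex 0.096 -1.627 2.412
vertex -0.089 -2.523 4.29
endloop
endfacet
facet normal -0.832 -0.464 -0.303
outer loop
vertex -0.089 -2.523 4.29
vertex 0.096 -1.627 2.412
vertex 0.394 -2.988 3.675
endloop
endfacet
facet normal 0.159 -0.724 0.672
outer loop
vertex -0.089 -2.523 4.29
vertex 0.394 -2.988 3.675
vertex 0.809 -2.39 4.221
endloop
endfacet
facet normal -0.158 0.725 -0.671
outer loop
vertex 0.096 -1.627 2.412
vertex 0.511 -1.03 2.959
vertex 0.994 -1.495 2.343
endloop
endfacet
facet normal 0.043 -0.675 -0.737
outer loop
vertex 0.096 -1.627 2.412
vertex 0.994 -1.495 2.343
vertex 0.394 -2.988 3.675
endloop
endfacet
facet normal 0.043 -0.675 -0.737
outer loop
vertex 0.394 -2.988 3.675
vertex 0.994 -1.495 2.343
vertex 1.292 -2.856 3.606
endloop
endfacet
facet normal 0.158 -0.723 0.672
outer loop
vertex 0.394 -2.988 3.675
vertex 1.292 -2.856 3.606
vertex 0.809 -2.39 4.221
endloop
endfacet
facet normal -0.159 0.724 -0.671
outer loop
vertex 0.994 -1.495 2.343
vertex 0.511 -1.03 2.959
vertex 1.409 -0.897 2.89
endloop
endfacet
facet normal 0.876 -0.211 -0.434
outer loop
vertex 0.994 -1.495 2.343
vertex 1.409 -0.897 2.89
vertex 1.292 -2.856 3.606
endloop
endfacet
facet normal 0.876 -0.211 -0.434
outer loop
vertex 1.292 -2.856 3.606
vertex 1.409 -0.897 2.89
vertex 1.707 -2.258 4.152
endloop
endfacet
facet normal 0.158 -0.723 0.672
outer loop
vertex 1.292 -2.856 3.606
vertex 1.707 -2.258 4.152
vertex 0.809 -2.39 4.221
endloop
endfacet
facet normal -0.159 0.724 -0.672
outer loop
vertex 1.409 -0.897 2.89
vertex 0.511 -1.03 2.959
vertex 0.926 -0.432 3.505
endloop
endfacet
facet normal 0.833 0.464 0.303
outer loop
vertex 1.409 -0.897 2.89
vertex 0.926 -0.432 3.505
vertex 1.707 -2.258 4.152
endloop
endfacet
facet normal 0.833 0.464 0.303
outer loop
vertex 1.707 -2.258 4.152
vertex 0.926 -0.432 3.505
vertex 1.224 -1.793 4.768
endloop
endfacet
facet normal 0.158 -0.725 0.671
outer loop
vertex 1.707 -2.258 4.152
vertex 1.224 -1.793 4.768
vertex 0.809 -2.39 4.221
endloop
endfacet
facet normal 0.558 0.712 -0.426
outer loop
vertex 1.127 4.625 0.183
vertex 0.846 4.578 -0.264
vertex 0.757 4.896 0.151
endloop
endfacet
facet normal 0.066 0.205 0.977
outer loop
vertex 1.127 4.625 0.183
vertex 0.757 4.896 0.151
vertex -0.266 3.162 0.584
endloop
endfacet
facet normal 0.559 0.712 -0.426
outer loop
vertex 0.757 4.896 0.151
vertex 0.846 4.578 -0.264
vertex 0.454 4.928 -0.193
endloop
endfacet
facet normal -0.620 0.514 0.594
outer loop
vertex 0.757 4.896 0.151
vertex 0.454 4.928 -0.193
vertex -0.266 3.162 0.584
endloop
endfacet
facet normal 0.558 0.712 -0.426
outer loop
vertex 0.454 4.928 -0.193
vertex 0.846 4.578 -0.264
vertex 0.446 4.696 -0.591
endloop
endfacet
facet normal -0.937 0.311 -0.162
outer loop
vertex 0.454 4.928 -0.193
vertex 0.446 4.696 -0.591
vertex -0.266 3.162 0.584
endloop
endfacet
facet normal 0.558 0.712 -0.426
outer loop
vertex 0.446 4.696 -0.591
vertex 0.846 4.578 -0.264
vertex 0.739 4.376 -0.742
endloop
endfacet
facet normal -0.646 -0.252 -0.720
outer loop
vertex 0.446 4.696 -0.591
vertex 0.739 4.376 -0.742
vertex -0.266 3.162 0.584
endloop
endfacet
facet normal 0.559 0.711 -0.426
outer loop
vertex 0.739 4.376 -0.742
vertex 0.846 4.578 -0.264
vertex 1.113 4.207 -0.533
endloop
endfacet
facet normal 0.031 -0.749 -0.662
outer loop
vertex 0.739 4.376 -0.742
vertex 1.113 4.207 -0.533
vertex -0.266 3.162 0.584
endloop
endfacet
facet normal 0.559 0.711 -0.426
outer loop
vertex 1.113 4.207 -0.533
vertex 0.846 4.578 -0.264
vertex 1.286 4.318 -0.121
endloop
endfacet
facet normal 0.588 -0.808 -0.029
outer loop
vertex 1.113 4.207 -0.533
vertex 1.286 4.318 -0.121
vertex -0.266 3.162 0.584
endloop
endfacet
facet normal 0.559 0.711 -0.426
outer loop
vertex 1.286 4.318 -0.121
vertex 0.846 4.578 -0.264
vertex 1.127 4.625 0.183
endloop
endfacet
facet normal 0.603 -0.382 0.701
outer loop
vertex 1.286 4.318 -0.121
vertex 1.127 4.625 0.183
vertex -0.266 3.162 0.584
endloop
endfacet

endsolid


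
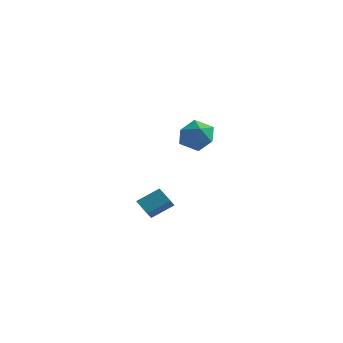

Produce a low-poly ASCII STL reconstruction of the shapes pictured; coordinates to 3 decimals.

solid 
facet normal -0.789 0.330 0.518
outer loop
vertex 3.388 -3.519 -2.826
vertex 3.276 -2.931 -3.371
vertex 2.539 -4.376 -3.575
endloop
endfacet
facet normal 0.138 -0.726 0.674
outer loop
vertex 3.384 -4.729 -4.129
vertex 3.388 -3.519 -2.826
vertex 2.539 -4.376 -3.575
endloop
endfacet
facet normal -0.790 0.330 0.517
outer loop
vertex 2.539 -4.376 -3.575
vertex 3.276 -2.931 -3.371
vertex 2.427 -3.788 -4.121
endloop
endfacet
facet normal -0.598 -0.604 -0.527
outer loop
vertex 2.427 -3.788 -4.121
vertex 3.384 -4.729 -4.129
vertex 2.539 -4.376 -3.575
endloop
endfacet
facet normal 0.598 0.603 0.528
outer loop
vertex 3.388 -3.519 -2.826
vertex 4.121 -3.284 -3.925
vertex 3.276 -2.931 -3.371
endloop
endfacet
facet normal 0.138 -0.726 0.674
outer loop
vertex 4.233 -3.872 -3.379
vertex 3.388 -3.519 -2.826
vertex 3.384 -4.729 -4.129
endloop
endfacet
facet normal 0.598 0.604 0.528
outer loop
vertex 4.233 -3.872 -3.379
vertex 4.121 -3.284 -3.925
vertex 3.388 -3.519 -2.826
endloop
endfacet
facet normal -0.138 0.726 -0.673
outer loop
vertex 3.276 -2.931 -3.371
vertex 4.121 -3.284 -3.925
vertex 2.427 -3.788 -4.121
endloop
endfacet
facet normal -0.598 -0.603 -0.528
outer loop
vertex 3.272 -4.141 -4.674
vertex 3.384 -4.729 -4.129
vertex 2.427 -3.788 -4.121
endloop
endfacet
facet normal -0.138 0.726 -0.674
outer loop
vertex 2.427 -3.788 -4.121
vertex 4.121 -3.284 -3.925
vertex 3.272 -4.141 -4.674
endloop
endfacet
facet normal 0.790 -0.329 -0.518
outer loop
vertex 3.272 -4.141 -4.674
vertex 4.233 -3.872 -3.379
vertex 3.384 -4.729 -4.129
endloop
endfacet
facet normal 0.790 -0.330 -0.517
outer loop
vertex 4.121 -3.284 -3.925
vertex 4.233 -3.872 -3.379
vertex 3.272 -4.141 -4.674
endloop
endfacet
facet normal -0.703 0.699 -0.131
outer loop
vertex 1.329 3.531 -2.309
vertex 0.823 3.204 -1.334
vertex 1.629 4.019 -1.316
endloop
endfacet
facet normal -0.085 0.904 -0.419
outer loop
vertex 1.329 3.531 -2.309
vertex 1.629 4.019 -1.316
vertex 2.433 3.739 -2.083
endloop
endfacet
facet normal 0.106 0.416 -0.903
outer loop
vertex 1.329 3.531 -2.309
vertex 2.433 3.739 -2.083
vertex 2.125 2.751 -2.575
endloop
endfacet
facet normal -0.395 -0.091 -0.914
outer loop
vertex 1.329 3.531 -2.309
vertex 2.125 2.751 -2.575
vertex 1.13 2.42 -2.112
endloop
endfacet
facet normal -0.896 0.083 -0.437
outer loop
vertex 1.329 3.531 -2.309
vertex 1.13 2.42 -2.112
vertex 0.823 3.204 -1.334
endloop
endfacet
facet normal 0.409 0.908 0.097
outer loop
vertex 2.433 3.739 -2.083
vertex 1.629 4.019 -1.316
vertex 2.61 3.54 -0.968
endloop
endfacet
facet normal -0.594 0.575 0.564
outer loop
vertex 1.629 4.019 -1.316
vertex 0.823 3.204 -1.334
vertex 1.615 3.209 -0.505
endloop
endfacet
facet normal -0.904 -0.422 0.068
outer loop
vertex 0.823 3.204 -1.334
vertex 1.13 2.42 -2.112
vertex 1.307 2.221 -0.997
endloop
endfacet
facet normal -0.094 -0.704 -0.704
outer loop
vertex 1.13 2.42 -2.112
vertex 2.125 2.751 -2.575
vertex 2.111 1.941 -1.764
endloop
endfacet
facet normal 0.718 0.118 -0.686
outer loop
vertex 2.125 2.751 -2.575
vertex 2.433 3.739 -2.083
vertex 2.917 2.756 -1.746
endloop
endfacet
facet normal 0.395 0.091 0.914
outer loop
vertex 2.411 2.429 -0.771
vertex 2.61 3.54 -0.968
vertex 1.615 3.209 -0.505
endloop
endfacet
facet normal -0.106 -0.416 0.903
outer loop
vertex 2.411 2.429 -0.771
vertex 1.615 3.209 -0.505
vertex 1.307 2.221 -0.997
endloop
endfacet
facet normal 0.085 -0.904 0.419
outer loop
vertex 2.411 2.429 -0.771
vertex 1.307 2.221 -0.997
vertex 2.111 1.941 -1.764
endloop
endfacet
facet normal 0.703 -0.699 0.131
outer loop
vertex 2.411 2.429 -0.771
vertex 2.111 1.941 -1.764
vertex 2.917 2.756 -1.746
endloop
endfacet
facet normal 0.896 -0.083 0.437
outer loop
vertex 2.411 2.429 -0.771
vertex 2.917 2.756 -1.746
vertex 2.61 3.54 -0.968
endloop
endfacet
facet normal 0.094 0.704 0.704
outer loop
vertex 1.615 3.209 -0.505
vertex 2.61 3.54 -0.968
vertex 1.629 4.019 -1.316
endloop
endfacet
facet normal -0.718 -0.118 0.686
outer loop
vertex 1.307 2.221 -0.997
vertex 1.615 3.209 -0.505
vertex 0.823 3.204 -1.334
endloop
endfacet
facet normal -0.409 -0.908 -0.097
outer loop
vertex 2.111 1.941 -1.764
vertex 1.307 2.221 -0.997
vertex 1.13 2.42 -2.112
endloop
endfacet
facet normal 0.594 -0.575 -0.564
outer loop
vertex 2.917 2.756 -1.746
vertex 2.111 1.941 -1.764
vertex 2.125 2.751 -2.575
endloop
endfacet
facet normal 0.904 0.422 -0.068
outer loop
vertex 2.61 3.54 -0.968
vertex 2.917 2.756 -1.746
vertex 2.433 3.739 -2.083
endloop
endfacet

endsolid


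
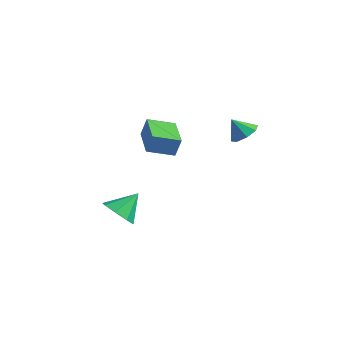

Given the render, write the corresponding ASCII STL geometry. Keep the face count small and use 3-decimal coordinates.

solid 
facet normal -0.228 -0.751 -0.620
outer loop
vertex -1.822 -3.11 -3.819
vertex -2.189 -3.599 -3.092
vertex -2.53 -2.975 -3.722
endloop
endfacet
facet normal 0.129 0.927 -0.351
outer loop
vertex -1.822 -3.11 -3.819
vertex -2.53 -2.975 -3.722
vertex -1.851 -2.481 -2.168
endloop
endfacet
facet normal -0.227 -0.751 -0.621
outer loop
vertex -2.53 -2.975 -3.722
vertex -2.189 -3.599 -3.092
vertex -3.039 -3.206 -3.257
endloop
endfacet
facet normal -0.468 0.880 -0.075
outer loop
vertex -2.53 -2.975 -3.722
vertex -3.039 -3.206 -3.257
vertex -1.851 -2.481 -2.168
endloop
endfacet
facet normal -0.227 -0.751 -0.620
outer loop
vertex -3.039 -3.206 -3.257
vertex -2.189 -3.599 -3.092
vertex -3.05 -3.667 -2.695
endloop
endfacet
facet normal -0.723 0.541 0.429
outer loop
vertex -3.039 -3.206 -3.257
vertex -3.05 -3.667 -2.695
vertex -1.851 -2.481 -2.168
endloop
endfacet
facet normal -0.227 -0.750 -0.621
outer loop
vertex -3.05 -3.667 -2.695
vertex -2.189 -3.599 -3.092
vertex -2.557 -4.089 -2.365
endloop
endfacet
facet normal -0.488 0.108 0.866
outer loop
vertex -3.05 -3.667 -2.695
vertex -2.557 -4.089 -2.365
vertex -1.851 -2.481 -2.168
endloop
endfacet
facet normal -0.227 -0.750 -0.621
outer loop
vertex -2.557 -4.089 -2.365
vertex -2.189 -3.599 -3.092
vertex -1.849 -4.223 -2.462
endloop
endfacet
facet normal 0.103 -0.165 0.981
outer loop
vertex -2.557 -4.089 -2.365
vertex -1.849 -4.223 -2.462
vertex -1.851 -2.481 -2.168
endloop
endfacet
facet normal -0.228 -0.750 -0.621
outer loop
vertex -1.849 -4.223 -2.462
vertex -2.189 -3.599 -3.092
vertex -1.34 -3.992 -2.928
endloop
endfacet
facet normal 0.699 -0.118 0.705
outer loop
vertex -1.849 -4.223 -2.462
vertex -1.34 -3.992 -2.928
vertex -1.851 -2.481 -2.168
endloop
endfacet
facet normal -0.228 -0.751 -0.620
outer loop
vertex -1.34 -3.992 -2.928
vertex -2.189 -3.599 -3.092
vertex -1.329 -3.531 -3.49
endloop
endfacet
facet normal 0.954 0.222 0.201
outer loop
vertex -1.34 -3.992 -2.928
vertex -1.329 -3.531 -3.49
vertex -1.851 -2.481 -2.168
endloop
endfacet
facet normal -0.228 -0.751 -0.620
outer loop
vertex -1.329 -3.531 -3.49
vertex -2.189 -3.599 -3.092
vertex -1.822 -3.11 -3.819
endloop
endfacet
facet normal 0.717 0.655 -0.237
outer loop
vertex -1.329 -3.531 -3.49
vertex -1.822 -3.11 -3.819
vertex -1.851 -2.481 -2.168
endloop
endfacet
facet normal -0.715 0.699 -0.030
outer loop
vertex -0.714 -3.239 3.821
vertex 0.196 -2.325 3.423
vertex -0.896 -3.465 2.885
endloop
endfacet
facet normal -0.674 -0.678 0.295
outer loop
vertex 0.384 -4.715 2.937
vertex -0.714 -3.239 3.821
vertex -0.896 -3.465 2.885
endloop
endfacet
facet normal -0.715 0.699 -0.029
outer loop
vertex -0.896 -3.465 2.885
vertex 0.196 -2.325 3.423
vertex 0.014 -2.55 2.487
endloop
endfacet
facet normal -0.186 -0.230 -0.955
outer loop
vertex 0.014 -2.55 2.487
vertex 0.384 -4.715 2.937
vertex -0.896 -3.465 2.885
endloop
endfacet
facet normal 0.186 0.230 0.955
outer loop
vertex -0.714 -3.239 3.821
vertex 1.476 -3.575 3.475
vertex 0.196 -2.325 3.423
endloop
endfacet
facet normal -0.674 -0.678 0.294
outer loop
vertex 0.566 -4.49 3.873
vertex -0.714 -3.239 3.821
vertex 0.384 -4.715 2.937
endloop
endfacet
facet normal 0.186 0.230 0.955
outer loop
vertex 0.566 -4.49 3.873
vertex 1.476 -3.575 3.475
vertex -0.714 -3.239 3.821
endloop
endfacet
facet normal 0.674 0.678 -0.294
outer loop
vertex 0.196 -2.325 3.423
vertex 1.476 -3.575 3.475
vertex 0.014 -2.55 2.487
endloop
endfacet
facet normal -0.186 -0.230 -0.955
outer loop
vertex 1.294 -3.801 2.539
vertex 0.384 -4.715 2.937
vertex 0.014 -2.55 2.487
endloop
endfacet
facet normal 0.674 0.677 -0.295
outer loop
vertex 0.014 -2.55 2.487
vertex 1.476 -3.575 3.475
vertex 1.294 -3.801 2.539
endloop
endfacet
facet normal 0.715 -0.699 0.029
outer loop
vertex 1.294 -3.801 2.539
vertex 0.566 -4.49 3.873
vertex 0.384 -4.715 2.937
endloop
endfacet
facet normal 0.715 -0.698 0.030
outer loop
vertex 1.476 -3.575 3.475
vertex 0.566 -4.49 3.873
vertex 1.294 -3.801 2.539
endloop
endfacet
facet normal 0.569 0.211 -0.795
outer loop
vertex 2.611 -0.152 2.3
vertex 2.106 0.37 2.077
vertex 2.723 0.375 2.52
endloop
endfacet
facet normal 0.344 -0.423 0.838
outer loop
vertex 2.611 -0.152 2.3
vertex 2.723 0.375 2.52
vertex 1.514 0.15 2.903
endloop
endfacet
facet normal 0.569 0.211 -0.795
outer loop
vertex 2.723 0.375 2.52
vertex 2.106 0.37 2.077
vertex 2.473 0.899 2.48
endloop
endfacet
facet normal 0.262 0.197 0.945
outer loop
vertex 2.723 0.375 2.52
vertex 2.473 0.899 2.48
vertex 1.514 0.15 2.903
endloop
endfacet
facet normal 0.569 0.211 -0.795
outer loop
vertex 2.473 0.899 2.48
vertex 2.106 0.37 2.077
vertex 2.008 1.113 2.204
endloop
endfacet
facet normal -0.159 0.632 0.758
outer loop
vertex 2.473 0.899 2.48
vertex 2.008 1.113 2.204
vertex 1.514 0.15 2.903
endloop
endfacet
facet normal 0.568 0.211 -0.795
outer loop
vertex 2.008 1.113 2.204
vertex 2.106 0.37 2.077
vertex 1.6 0.892 1.854
endloop
endfacet
facet normal -0.674 0.628 0.389
outer loop
vertex 2.008 1.113 2.204
vertex 1.6 0.892 1.854
vertex 1.514 0.15 2.903
endloop
endfacet
facet normal 0.568 0.211 -0.795
outer loop
vertex 1.6 0.892 1.854
vertex 2.106 0.37 2.077
vertex 1.488 0.365 1.634
endloop
endfacet
facet normal -0.981 0.187 0.052
outer loop
vertex 1.6 0.892 1.854
vertex 1.488 0.365 1.634
vertex 1.514 0.15 2.903
endloop
endfacet
facet normal 0.568 0.212 -0.795
outer loop
vertex 1.488 0.365 1.634
vertex 2.106 0.37 2.077
vertex 1.738 -0.159 1.673
endloop
endfacet
facet normal -0.900 -0.433 -0.055
outer loop
vertex 1.488 0.365 1.634
vertex 1.738 -0.159 1.673
vertex 1.514 0.15 2.903
endloop
endfacet
facet normal 0.569 0.211 -0.795
outer loop
vertex 1.738 -0.159 1.673
vertex 2.106 0.37 2.077
vertex 2.203 -0.373 1.949
endloop
endfacet
facet normal -0.478 -0.869 0.131
outer loop
vertex 1.738 -0.159 1.673
vertex 2.203 -0.373 1.949
vertex 1.514 0.15 2.903
endloop
endfacet
facet normal 0.569 0.211 -0.795
outer loop
vertex 2.203 -0.373 1.949
vertex 2.106 0.37 2.077
vertex 2.611 -0.152 2.3
endloop
endfacet
facet normal 0.037 -0.865 0.501
outer loop
vertex 2.203 -0.373 1.949
vertex 2.611 -0.152 2.3
vertex 1.514 0.15 2.903
endloop
endfacet

endsolid


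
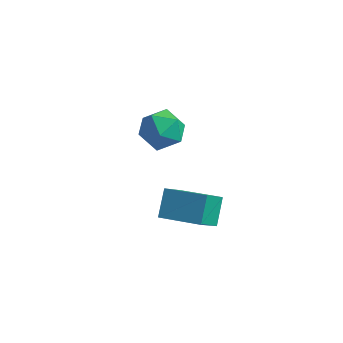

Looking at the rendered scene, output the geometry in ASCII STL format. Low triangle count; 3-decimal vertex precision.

solid 
facet normal 0.234 -0.343 0.910
outer loop
vertex -1.45 3.948 3.27
vertex -2.626 3.59 3.437
vertex -1.806 2.808 2.932
endloop
endfacet
facet normal 0.793 -0.387 0.470
outer loop
vertex -1.45 3.948 3.27
vertex -1.806 2.808 2.932
vertex -1.051 3.466 2.199
endloop
endfacet
facet normal 0.936 0.270 0.227
outer loop
vertex -1.45 3.948 3.27
vertex -1.051 3.466 2.199
vertex -1.406 4.654 2.25
endloop
endfacet
facet normal 0.464 0.719 0.518
outer loop
vertex -1.45 3.948 3.27
vertex -1.406 4.654 2.25
vertex -2.379 4.731 3.016
endloop
endfacet
facet normal 0.030 0.340 0.940
outer loop
vertex -1.45 3.948 3.27
vertex -2.379 4.731 3.016
vertex -2.626 3.59 3.437
endloop
endfacet
facet normal 0.605 -0.791 -0.087
outer loop
vertex -1.051 3.466 2.199
vertex -1.806 2.808 2.932
vertex -1.981 2.809 1.704
endloop
endfacet
facet normal -0.301 -0.720 0.626
outer loop
vertex -1.806 2.808 2.932
vertex -2.626 3.59 3.437
vertex -2.954 2.886 2.47
endloop
endfacet
facet normal -0.631 0.385 0.674
outer loop
vertex -2.626 3.59 3.437
vertex -2.379 4.731 3.016
vertex -3.309 4.074 2.521
endloop
endfacet
facet normal 0.072 0.997 -0.009
outer loop
vertex -2.379 4.731 3.016
vertex -1.406 4.654 2.25
vertex -2.554 4.732 1.788
endloop
endfacet
facet normal 0.835 0.270 -0.480
outer loop
vertex -1.406 4.654 2.25
vertex -1.051 3.466 2.199
vertex -1.734 3.95 1.283
endloop
endfacet
facet normal -0.464 -0.719 -0.518
outer loop
vertex -2.91 3.592 1.45
vertex -1.981 2.809 1.704
vertex -2.954 2.886 2.47
endloop
endfacet
facet normal -0.936 -0.270 -0.227
outer loop
vertex -2.91 3.592 1.45
vertex -2.954 2.886 2.47
vertex -3.309 4.074 2.521
endloop
endfacet
facet normal -0.793 0.387 -0.470
outer loop
vertex -2.91 3.592 1.45
vertex -3.309 4.074 2.521
vertex -2.554 4.732 1.788
endloop
endfacet
facet normal -0.234 0.343 -0.910
outer loop
vertex -2.91 3.592 1.45
vertex -2.554 4.732 1.788
vertex -1.734 3.95 1.283
endloop
endfacet
facet normal -0.030 -0.340 -0.940
outer loop
vertex -2.91 3.592 1.45
vertex -1.734 3.95 1.283
vertex -1.981 2.809 1.704
endloop
endfacet
facet normal -0.072 -0.997 0.009
outer loop
vertex -2.954 2.886 2.47
vertex -1.981 2.809 1.704
vertex -1.806 2.808 2.932
endloop
endfacet
facet normal -0.835 -0.270 0.480
outer loop
vertex -3.309 4.074 2.521
vertex -2.954 2.886 2.47
vertex -2.626 3.59 3.437
endloop
endfacet
facet normal -0.605 0.791 0.087
outer loop
vertex -2.554 4.732 1.788
vertex -3.309 4.074 2.521
vertex -2.379 4.731 3.016
endloop
endfacet
facet normal 0.301 0.720 -0.626
outer loop
vertex -1.734 3.95 1.283
vertex -2.554 4.732 1.788
vertex -1.406 4.654 2.25
endloop
endfacet
facet normal 0.631 -0.385 -0.674
outer loop
vertex -1.981 2.809 1.704
vertex -1.734 3.95 1.283
vertex -1.051 3.466 2.199
endloop
endfacet
facet normal -0.979 0.010 -0.202
outer loop
vertex 0.752 -2.782 3.224
vertex 0.553 -1.727 4.242
vertex 0.999 -1.633 2.081
endloop
endfacet
facet normal 0.134 -0.713 -0.688
outer loop
vertex 3.027 -1.653 2.498
vertex 0.752 -2.782 3.224
vertex 0.999 -1.633 2.081
endloop
endfacet
facet normal -0.979 0.010 -0.202
outer loop
vertex 0.999 -1.633 2.081
vertex 0.553 -1.727 4.242
vertex 0.8 -0.577 3.099
endloop
endfacet
facet normal 0.150 0.701 -0.697
outer loop
vertex 0.8 -0.577 3.099
vertex 3.027 -1.653 2.498
vertex 0.999 -1.633 2.081
endloop
endfacet
facet normal -0.150 -0.701 0.697
outer loop
vertex 0.752 -2.782 3.224
vertex 2.581 -1.747 4.659
vertex 0.553 -1.727 4.242
endloop
endfacet
facet normal 0.134 -0.713 -0.688
outer loop
vertex 2.78 -2.803 3.641
vertex 0.752 -2.782 3.224
vertex 3.027 -1.653 2.498
endloop
endfacet
facet normal -0.151 -0.701 0.697
outer loop
vertex 2.78 -2.803 3.641
vertex 2.581 -1.747 4.659
vertex 0.752 -2.782 3.224
endloop
endfacet
facet normal -0.134 0.713 0.688
outer loop
vertex 0.553 -1.727 4.242
vertex 2.581 -1.747 4.659
vertex 0.8 -0.577 3.099
endloop
endfacet
facet normal 0.151 0.701 -0.697
outer loop
vertex 2.828 -0.598 3.516
vertex 3.027 -1.653 2.498
vertex 0.8 -0.577 3.099
endloop
endfacet
facet normal -0.134 0.713 0.688
outer loop
vertex 0.8 -0.577 3.099
vertex 2.581 -1.747 4.659
vertex 2.828 -0.598 3.516
endloop
endfacet
facet normal 0.979 -0.010 0.202
outer loop
vertex 2.828 -0.598 3.516
vertex 2.78 -2.803 3.641
vertex 3.027 -1.653 2.498
endloop
endfacet
facet normal 0.979 -0.010 0.202
outer loop
vertex 2.581 -1.747 4.659
vertex 2.78 -2.803 3.641
vertex 2.828 -0.598 3.516
endloop
endfacet

endsolid


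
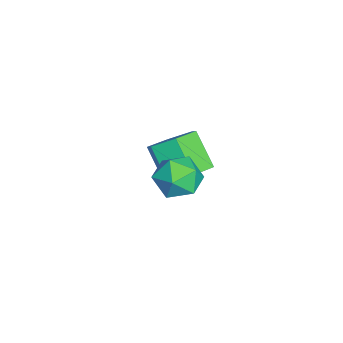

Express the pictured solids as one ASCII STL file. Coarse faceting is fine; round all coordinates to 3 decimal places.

solid 
facet normal -0.323 0.830 0.454
outer loop
vertex 3.59 2.977 0.351
vertex 3.186 2.451 1.026
vertex 4.081 2.744 1.126
endloop
endfacet
facet normal 0.287 0.952 0.104
outer loop
vertex 3.59 2.977 0.351
vertex 4.081 2.744 1.126
vertex 4.496 2.712 0.276
endloop
endfacet
facet normal 0.183 0.791 -0.583
outer loop
vertex 3.59 2.977 0.351
vertex 4.496 2.712 0.276
vertex 3.858 2.399 -0.349
endloop
endfacet
facet normal -0.491 0.570 -0.659
outer loop
vertex 3.59 2.977 0.351
vertex 3.858 2.399 -0.349
vertex 3.049 2.238 0.115
endloop
endfacet
facet normal -0.804 0.594 -0.018
outer loop
vertex 3.59 2.977 0.351
vertex 3.049 2.238 0.115
vertex 3.186 2.451 1.026
endloop
endfacet
facet normal 0.782 0.506 0.363
outer loop
vertex 4.496 2.712 0.276
vertex 4.081 2.744 1.126
vertex 4.651 2.022 0.905
endloop
endfacet
facet normal -0.205 0.311 0.928
outer loop
vertex 4.081 2.744 1.126
vertex 3.186 2.451 1.026
vertex 3.842 1.861 1.369
endloop
endfacet
facet normal -0.984 -0.071 0.165
outer loop
vertex 3.186 2.451 1.026
vertex 3.049 2.238 0.115
vertex 3.204 1.548 0.744
endloop
endfacet
facet normal -0.478 -0.110 -0.871
outer loop
vertex 3.049 2.238 0.115
vertex 3.858 2.399 -0.349
vertex 3.619 1.516 -0.106
endloop
endfacet
facet normal 0.614 0.246 -0.750
outer loop
vertex 3.858 2.399 -0.349
vertex 4.496 2.712 0.276
vertex 4.514 1.809 -0.006
endloop
endfacet
facet normal 0.491 -0.570 0.659
outer loop
vertex 4.11 1.283 0.669
vertex 4.651 2.022 0.905
vertex 3.842 1.861 1.369
endloop
endfacet
facet normal -0.183 -0.791 0.583
outer loop
vertex 4.11 1.283 0.669
vertex 3.842 1.861 1.369
vertex 3.204 1.548 0.744
endloop
endfacet
facet normal -0.287 -0.952 -0.104
outer loop
vertex 4.11 1.283 0.669
vertex 3.204 1.548 0.744
vertex 3.619 1.516 -0.106
endloop
endfacet
facet normal 0.323 -0.830 -0.454
outer loop
vertex 4.11 1.283 0.669
vertex 3.619 1.516 -0.106
vertex 4.514 1.809 -0.006
endloop
endfacet
facet normal 0.804 -0.594 0.018
outer loop
vertex 4.11 1.283 0.669
vertex 4.514 1.809 -0.006
vertex 4.651 2.022 0.905
endloop
endfacet
facet normal 0.478 0.110 0.871
outer loop
vertex 3.842 1.861 1.369
vertex 4.651 2.022 0.905
vertex 4.081 2.744 1.126
endloop
endfacet
facet normal -0.614 -0.246 0.750
outer loop
vertex 3.204 1.548 0.744
vertex 3.842 1.861 1.369
vertex 3.186 2.451 1.026
endloop
endfacet
facet normal -0.782 -0.506 -0.363
outer loop
vertex 3.619 1.516 -0.106
vertex 3.204 1.548 0.744
vertex 3.049 2.238 0.115
endloop
endfacet
facet normal 0.205 -0.311 -0.928
outer loop
vertex 4.514 1.809 -0.006
vertex 3.619 1.516 -0.106
vertex 3.858 2.399 -0.349
endloop
endfacet
facet normal 0.984 0.071 -0.165
outer loop
vertex 4.651 2.022 0.905
vertex 4.514 1.809 -0.006
vertex 4.496 2.712 0.276
endloop
endfacet
facet normal 0.539 0.427 -0.726
outer loop
vertex 1.279 1.585 -2.196
vertex 0.54 2.238 -2.361
vertex 1.259 2.453 -1.7
endloop
endfacet
facet normal 0.842 -0.253 0.477
outer loop
vertex 1.279 1.585 -2.196
vertex 1.259 2.453 -1.7
vertex 0.399 0.889 -1.013
endloop
endfacet
facet normal 0.841 -0.253 0.478
outer loop
vertex 0.399 0.889 -1.013
vertex 1.259 2.453 -1.7
vertex 0.379 1.757 -0.518
endloop
endfacet
facet normal -0.540 -0.426 0.726
outer loop
vertex 0.399 0.889 -1.013
vertex 0.379 1.757 -0.518
vertex -0.34 1.542 -1.179
endloop
endfacet
facet normal 0.540 0.426 -0.726
outer loop
vertex 1.259 2.453 -1.7
vertex 0.54 2.238 -2.361
vertex 0.52 3.106 -1.866
endloop
endfacet
facet normal 0.403 0.626 0.668
outer loop
vertex 1.259 2.453 -1.7
vertex 0.52 3.106 -1.866
vertex 0.379 1.757 -0.518
endloop
endfacet
facet normal 0.403 0.625 0.668
outer loop
vertex 0.379 1.757 -0.518
vertex 0.52 3.106 -1.866
vertex -0.36 2.41 -0.683
endloop
endfacet
facet normal -0.539 -0.427 0.726
outer loop
vertex 0.379 1.757 -0.518
vertex -0.36 2.41 -0.683
vertex -0.34 1.542 -1.179
endloop
endfacet
facet normal 0.540 0.426 -0.726
outer loop
vertex 0.52 3.106 -1.866
vertex 0.54 2.238 -2.361
vertex -0.199 2.891 -2.527
endloop
endfacet
facet normal -0.438 0.878 0.191
outer loop
vertex 0.52 3.106 -1.866
vertex -0.199 2.891 -2.527
vertex -0.36 2.41 -0.683
endloop
endfacet
facet normal -0.438 0.878 0.191
outer loop
vertex -0.36 2.41 -0.683
vertex -0.199 2.891 -2.527
vertex -1.079 2.195 -1.344
endloop
endfacet
facet normal -0.539 -0.427 0.726
outer loop
vertex -0.36 2.41 -0.683
vertex -1.079 2.195 -1.344
vertex -0.34 1.542 -1.179
endloop
endfacet
facet normal 0.540 0.426 -0.726
outer loop
vertex -0.199 2.891 -2.527
vertex 0.54 2.238 -2.361
vertex -0.179 2.023 -3.022
endloop
endfacet
facet normal -0.842 0.253 -0.477
outer loop
vertex -0.199 2.891 -2.527
vertex -0.179 2.023 -3.022
vertex -1.079 2.195 -1.344
endloop
endfacet
facet normal -0.841 0.253 -0.477
outer loop
vertex -1.079 2.195 -1.344
vertex -0.179 2.023 -3.022
vertex -1.059 1.327 -1.84
endloop
endfacet
facet normal -0.539 -0.427 0.726
outer loop
vertex -1.079 2.195 -1.344
vertex -1.059 1.327 -1.84
vertex -0.34 1.542 -1.179
endloop
endfacet
facet normal 0.539 0.427 -0.726
outer loop
vertex -0.179 2.023 -3.022
vertex 0.54 2.238 -2.361
vertex 0.56 1.37 -2.857
endloop
endfacet
facet normal -0.403 -0.625 -0.668
outer loop
vertex -0.179 2.023 -3.022
vertex 0.56 1.37 -2.857
vertex -1.059 1.327 -1.84
endloop
endfacet
facet normal -0.403 -0.626 -0.668
outer loop
vertex -1.059 1.327 -1.84
vertex 0.56 1.37 -2.857
vertex -0.32 0.674 -1.674
endloop
endfacet
facet normal -0.540 -0.426 0.726
outer loop
vertex -1.059 1.327 -1.84
vertex -0.32 0.674 -1.674
vertex -0.34 1.542 -1.179
endloop
endfacet
facet normal 0.539 0.427 -0.726
outer loop
vertex 0.56 1.37 -2.857
vertex 0.54 2.238 -2.361
vertex 1.279 1.585 -2.196
endloop
endfacet
facet normal 0.438 -0.878 -0.191
outer loop
vertex 0.56 1.37 -2.857
vertex 1.279 1.585 -2.196
vertex -0.32 0.674 -1.674
endloop
endfacet
facet normal 0.438 -0.878 -0.191
outer loop
vertex -0.32 0.674 -1.674
vertex 1.279 1.585 -2.196
vertex 0.399 0.889 -1.013
endloop
endfacet
facet normal -0.540 -0.426 0.726
outer loop
vertex -0.32 0.674 -1.674
vertex 0.399 0.889 -1.013
vertex -0.34 1.542 -1.179
endloop
endfacet

endsolid
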